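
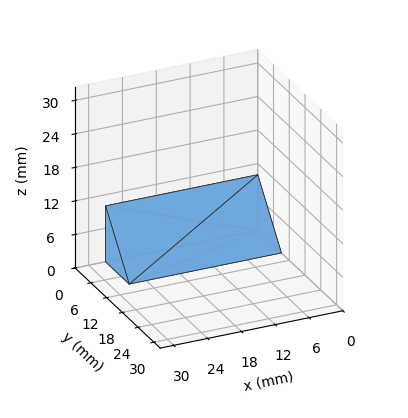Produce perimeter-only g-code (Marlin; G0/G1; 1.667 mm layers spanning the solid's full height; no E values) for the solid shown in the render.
Reading the render: the shape is a wedge (ramp): 27 × 9 mm base, rising to 10 mm along the y=0 edge and sloping linearly to z=0 at y=9 (dimensions read to the nearest mm from the axis ticks). For the g-code, the solid's height is divided into equal slices at the stated Δz and each level perimeter traced with G1 moves after a G0 lift.

; perimeter-only toolpath
G21 ; units = mm
G90 ; absolute positioning
G28 ; home
; layer 1
G0 Z1.667
G0 X0.000 Y0.000
G1 X27.000 Y0.000
G1 X27.000 Y7.500
G1 X0.000 Y7.500
G1 X0.000 Y0.000
; layer 2
G0 Z3.333
G0 X0.000 Y0.000
G1 X27.000 Y0.000
G1 X27.000 Y6.000
G1 X0.000 Y6.000
G1 X0.000 Y0.000
; layer 3
G0 Z5.000
G0 X0.000 Y0.000
G1 X27.000 Y0.000
G1 X27.000 Y4.500
G1 X0.000 Y4.500
G1 X0.000 Y0.000
; layer 4
G0 Z6.667
G0 X0.000 Y0.000
G1 X27.000 Y0.000
G1 X27.000 Y3.000
G1 X0.000 Y3.000
G1 X0.000 Y0.000
; layer 5
G0 Z8.333
G0 X0.000 Y0.000
G1 X27.000 Y0.000
G1 X27.000 Y1.500
G1 X0.000 Y1.500
G1 X0.000 Y0.000
M2 ; end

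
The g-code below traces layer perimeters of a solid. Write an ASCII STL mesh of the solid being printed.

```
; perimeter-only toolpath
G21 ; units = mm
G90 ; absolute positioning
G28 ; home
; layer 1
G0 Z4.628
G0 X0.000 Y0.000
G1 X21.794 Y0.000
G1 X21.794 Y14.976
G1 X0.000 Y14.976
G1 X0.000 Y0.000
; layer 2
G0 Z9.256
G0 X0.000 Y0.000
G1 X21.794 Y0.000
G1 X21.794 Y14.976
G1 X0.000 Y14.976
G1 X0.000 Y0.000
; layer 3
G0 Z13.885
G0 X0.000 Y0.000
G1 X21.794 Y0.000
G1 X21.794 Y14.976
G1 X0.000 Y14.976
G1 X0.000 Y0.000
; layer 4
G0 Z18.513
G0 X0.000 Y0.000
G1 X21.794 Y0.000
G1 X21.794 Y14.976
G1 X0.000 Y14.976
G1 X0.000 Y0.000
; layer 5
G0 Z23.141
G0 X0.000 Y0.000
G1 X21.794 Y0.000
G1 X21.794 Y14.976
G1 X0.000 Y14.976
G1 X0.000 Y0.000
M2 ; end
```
solid part
  facet normal 0.0000 0.0000 -1.0000
    outer loop
      vertex 21.794 14.976 0.000
      vertex 21.794 0.000 0.000
      vertex 0.000 0.000 0.000
    endloop
  endfacet
  facet normal 0.0000 0.0000 -1.0000
    outer loop
      vertex 0.000 14.976 0.000
      vertex 21.794 14.976 0.000
      vertex 0.000 0.000 0.000
    endloop
  endfacet
  facet normal 0.0000 0.0000 1.0000
    outer loop
      vertex 0.000 0.000 23.141
      vertex 21.794 0.000 23.141
      vertex 21.794 14.976 23.141
    endloop
  endfacet
  facet normal 0.0000 0.0000 1.0000
    outer loop
      vertex 0.000 0.000 23.141
      vertex 21.794 14.976 23.141
      vertex 0.000 14.976 23.141
    endloop
  endfacet
  facet normal 0.0000 -1.0000 0.0000
    outer loop
      vertex 0.000 0.000 0.000
      vertex 21.794 0.000 0.000
      vertex 21.794 0.000 23.141
    endloop
  endfacet
  facet normal 0.0000 -1.0000 0.0000
    outer loop
      vertex 0.000 0.000 0.000
      vertex 21.794 0.000 23.141
      vertex 0.000 0.000 23.141
    endloop
  endfacet
  facet normal 0.0000 1.0000 0.0000
    outer loop
      vertex 21.794 14.976 23.141
      vertex 21.794 14.976 0.000
      vertex 0.000 14.976 0.000
    endloop
  endfacet
  facet normal 0.0000 1.0000 0.0000
    outer loop
      vertex 0.000 14.976 23.141
      vertex 21.794 14.976 23.141
      vertex 0.000 14.976 0.000
    endloop
  endfacet
  facet normal -1.0000 0.0000 0.0000
    outer loop
      vertex 0.000 14.976 23.141
      vertex 0.000 14.976 0.000
      vertex 0.000 0.000 0.000
    endloop
  endfacet
  facet normal -1.0000 0.0000 0.0000
    outer loop
      vertex 0.000 0.000 23.141
      vertex 0.000 14.976 23.141
      vertex 0.000 0.000 0.000
    endloop
  endfacet
  facet normal 1.0000 0.0000 0.0000
    outer loop
      vertex 21.794 0.000 0.000
      vertex 21.794 14.976 0.000
      vertex 21.794 14.976 23.141
    endloop
  endfacet
  facet normal 1.0000 0.0000 0.0000
    outer loop
      vertex 21.794 0.000 0.000
      vertex 21.794 14.976 23.141
      vertex 21.794 0.000 23.141
    endloop
  endfacet
endsolid part

The G0 Z moves step by Δz≈4.628 mm. Every layer's G1 loop is the same polygon, so the solid is a straight extrusion of it from z=0 to z≈23.1. Closing with flat bottom and top caps and triangulating gives 12 facets — a rectangular box, roughly 21.8 × 15 mm footprint and 23.1 mm tall.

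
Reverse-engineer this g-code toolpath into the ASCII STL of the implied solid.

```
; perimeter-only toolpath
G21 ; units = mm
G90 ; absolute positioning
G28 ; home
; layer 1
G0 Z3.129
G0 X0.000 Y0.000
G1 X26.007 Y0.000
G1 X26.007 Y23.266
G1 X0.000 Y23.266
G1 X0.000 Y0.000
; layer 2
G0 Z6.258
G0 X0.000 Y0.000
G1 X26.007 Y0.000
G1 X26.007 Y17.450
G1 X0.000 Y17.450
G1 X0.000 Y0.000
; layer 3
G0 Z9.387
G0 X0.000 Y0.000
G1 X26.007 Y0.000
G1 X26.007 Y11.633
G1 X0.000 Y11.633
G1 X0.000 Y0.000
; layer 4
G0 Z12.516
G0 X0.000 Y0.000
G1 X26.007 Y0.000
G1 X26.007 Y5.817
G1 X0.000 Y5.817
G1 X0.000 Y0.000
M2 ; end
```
solid part
  facet normal 0.0000 0.0000 -1.0000
    outer loop
      vertex 26.007 29.083 0.000
      vertex 26.007 0.000 0.000
      vertex 0.000 0.000 0.000
    endloop
  endfacet
  facet normal 0.0000 0.0000 -1.0000
    outer loop
      vertex 0.000 29.083 0.000
      vertex 26.007 29.083 0.000
      vertex 0.000 0.000 0.000
    endloop
  endfacet
  facet normal 0.0000 -1.0000 0.0000
    outer loop
      vertex 0.000 0.000 0.000
      vertex 26.007 0.000 0.000
      vertex 26.007 0.000 15.645
    endloop
  endfacet
  facet normal 0.0000 -1.0000 0.0000
    outer loop
      vertex 0.000 0.000 0.000
      vertex 26.007 0.000 15.645
      vertex 0.000 0.000 15.645
    endloop
  endfacet
  facet normal 0.0000 0.4737 0.8807
    outer loop
      vertex 0.000 0.000 15.645
      vertex 26.007 0.000 15.645
      vertex 26.007 29.083 0.000
    endloop
  endfacet
  facet normal 0.0000 0.4737 0.8807
    outer loop
      vertex 0.000 0.000 15.645
      vertex 26.007 29.083 0.000
      vertex 0.000 29.083 0.000
    endloop
  endfacet
  facet normal -1.0000 0.0000 0.0000
    outer loop
      vertex 0.000 0.000 15.645
      vertex 0.000 29.083 0.000
      vertex 0.000 0.000 0.000
    endloop
  endfacet
  facet normal 1.0000 0.0000 0.0000
    outer loop
      vertex 26.007 0.000 0.000
      vertex 26.007 29.083 0.000
      vertex 26.007 0.000 15.645
    endloop
  endfacet
endsolid part

The G0 Z moves step by Δz≈3.129 mm. The G1 loops shrink linearly with z, so the solid tapers from its base footprint up to z≈15.6. Closing with a flat bottom cap and the tapered top and triangulating gives 8 facets — a wedge (ramp): 26 × 29.1 mm base, rising to 15.6 mm along the y=0 edge and sloping linearly to z=0 at y=29.1.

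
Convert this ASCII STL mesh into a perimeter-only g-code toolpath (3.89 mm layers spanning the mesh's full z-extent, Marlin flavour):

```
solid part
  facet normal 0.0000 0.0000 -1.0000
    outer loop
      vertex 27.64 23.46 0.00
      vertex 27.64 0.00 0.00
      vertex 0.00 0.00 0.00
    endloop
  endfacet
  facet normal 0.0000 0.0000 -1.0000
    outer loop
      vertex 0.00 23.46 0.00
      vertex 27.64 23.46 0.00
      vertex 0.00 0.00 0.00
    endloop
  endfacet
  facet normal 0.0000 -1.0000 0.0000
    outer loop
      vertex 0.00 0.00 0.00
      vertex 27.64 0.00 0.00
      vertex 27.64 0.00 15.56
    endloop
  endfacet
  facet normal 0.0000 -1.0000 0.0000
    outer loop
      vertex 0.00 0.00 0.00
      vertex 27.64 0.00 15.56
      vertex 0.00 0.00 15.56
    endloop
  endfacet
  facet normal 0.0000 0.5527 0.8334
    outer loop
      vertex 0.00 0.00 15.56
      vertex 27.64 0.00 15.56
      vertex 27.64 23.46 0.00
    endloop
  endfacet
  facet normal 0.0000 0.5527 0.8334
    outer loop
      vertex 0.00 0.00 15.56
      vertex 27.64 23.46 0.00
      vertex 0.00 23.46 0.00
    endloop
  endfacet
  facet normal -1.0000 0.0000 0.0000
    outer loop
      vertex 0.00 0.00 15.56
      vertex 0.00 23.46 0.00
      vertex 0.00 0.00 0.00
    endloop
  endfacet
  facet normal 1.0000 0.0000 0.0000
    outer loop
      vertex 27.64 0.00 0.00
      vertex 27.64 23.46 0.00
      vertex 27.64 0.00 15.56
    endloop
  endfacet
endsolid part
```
; perimeter-only toolpath
G21 ; units = mm
G90 ; absolute positioning
G28 ; home
; layer 1
G0 Z3.89
G0 X0.00 Y0.00
G1 X27.64 Y0.00
G1 X27.64 Y17.59
G1 X0.00 Y17.59
G1 X0.00 Y0.00
; layer 2
G0 Z7.78
G0 X0.00 Y0.00
G1 X27.64 Y0.00
G1 X27.64 Y11.73
G1 X0.00 Y11.73
G1 X0.00 Y0.00
; layer 3
G0 Z11.67
G0 X0.00 Y0.00
G1 X27.64 Y0.00
G1 X27.64 Y5.87
G1 X0.00 Y5.87
G1 X0.00 Y0.00
M2 ; end

The solid is a wedge (ramp): 27.6 × 23.5 mm base, rising to 15.6 mm along the y=0 edge and sloping linearly to z=0 at y=23.5. Slicing at Δz = 3.89 mm — 4 equal slices spanning the solid's height, so layer i sits at z = i·h/4 — gives 3 non-empty perimeters. Each is a 4-segment closed polygon; G0 lifts to the layer z and rapids to the start vertex, then G1 traces the edges. The cross-section shrinks linearly with z (the slice at the apex is degenerate and omitted).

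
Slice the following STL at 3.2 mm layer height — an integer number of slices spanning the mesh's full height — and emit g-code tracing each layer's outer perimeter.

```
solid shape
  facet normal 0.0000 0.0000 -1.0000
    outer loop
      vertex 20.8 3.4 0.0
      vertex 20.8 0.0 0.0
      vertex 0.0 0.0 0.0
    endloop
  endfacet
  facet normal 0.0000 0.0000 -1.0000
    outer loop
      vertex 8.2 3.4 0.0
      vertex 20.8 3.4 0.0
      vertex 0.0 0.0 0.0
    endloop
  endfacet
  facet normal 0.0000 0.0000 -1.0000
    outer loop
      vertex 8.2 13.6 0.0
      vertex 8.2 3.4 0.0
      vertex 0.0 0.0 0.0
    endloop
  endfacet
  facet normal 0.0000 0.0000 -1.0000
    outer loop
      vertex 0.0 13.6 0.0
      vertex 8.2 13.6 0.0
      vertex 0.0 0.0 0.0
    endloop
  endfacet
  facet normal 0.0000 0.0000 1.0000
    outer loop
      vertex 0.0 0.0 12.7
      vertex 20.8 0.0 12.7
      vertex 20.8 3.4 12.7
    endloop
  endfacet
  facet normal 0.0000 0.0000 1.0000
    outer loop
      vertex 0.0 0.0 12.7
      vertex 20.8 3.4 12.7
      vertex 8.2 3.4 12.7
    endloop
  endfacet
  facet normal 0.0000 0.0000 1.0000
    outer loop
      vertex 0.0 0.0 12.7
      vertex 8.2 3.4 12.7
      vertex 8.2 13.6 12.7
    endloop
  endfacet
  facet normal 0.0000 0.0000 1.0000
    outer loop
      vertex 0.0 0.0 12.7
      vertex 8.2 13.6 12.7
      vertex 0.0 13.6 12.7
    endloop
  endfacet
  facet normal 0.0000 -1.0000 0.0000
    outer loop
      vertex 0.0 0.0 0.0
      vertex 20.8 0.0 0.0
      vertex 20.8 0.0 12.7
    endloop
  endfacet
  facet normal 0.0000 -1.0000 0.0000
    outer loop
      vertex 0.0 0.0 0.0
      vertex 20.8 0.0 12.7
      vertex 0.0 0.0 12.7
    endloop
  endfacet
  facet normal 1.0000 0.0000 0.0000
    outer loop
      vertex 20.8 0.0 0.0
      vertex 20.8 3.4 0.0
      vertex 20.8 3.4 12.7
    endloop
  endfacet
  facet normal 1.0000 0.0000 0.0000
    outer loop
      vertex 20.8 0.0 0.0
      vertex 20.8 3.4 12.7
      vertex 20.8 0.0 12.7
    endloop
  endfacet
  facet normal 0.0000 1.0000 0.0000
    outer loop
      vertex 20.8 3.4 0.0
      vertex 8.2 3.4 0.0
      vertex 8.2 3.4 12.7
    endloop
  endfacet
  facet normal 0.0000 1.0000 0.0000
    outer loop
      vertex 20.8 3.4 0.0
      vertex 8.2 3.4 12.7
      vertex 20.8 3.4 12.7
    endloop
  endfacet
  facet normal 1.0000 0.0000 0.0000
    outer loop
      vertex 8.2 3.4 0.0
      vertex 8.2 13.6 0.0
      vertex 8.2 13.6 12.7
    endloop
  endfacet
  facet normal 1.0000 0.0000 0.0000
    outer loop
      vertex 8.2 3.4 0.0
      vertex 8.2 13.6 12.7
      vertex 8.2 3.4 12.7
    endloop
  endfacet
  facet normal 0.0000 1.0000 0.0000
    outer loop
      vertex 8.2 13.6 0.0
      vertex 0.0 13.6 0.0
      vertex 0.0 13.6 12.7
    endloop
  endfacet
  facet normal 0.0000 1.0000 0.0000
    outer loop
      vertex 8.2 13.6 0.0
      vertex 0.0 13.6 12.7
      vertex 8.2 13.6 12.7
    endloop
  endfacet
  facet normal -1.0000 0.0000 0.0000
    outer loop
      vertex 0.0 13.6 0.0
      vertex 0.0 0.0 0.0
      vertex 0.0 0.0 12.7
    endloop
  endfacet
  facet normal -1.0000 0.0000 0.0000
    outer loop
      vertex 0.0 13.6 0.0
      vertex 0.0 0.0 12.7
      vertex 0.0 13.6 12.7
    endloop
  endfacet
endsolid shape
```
; perimeter-only toolpath
G21 ; units = mm
G90 ; absolute positioning
G28 ; home
; layer 1
G0 Z3.2
G0 X0.0 Y0.0
G1 X20.8 Y0.0
G1 X20.8 Y3.4
G1 X8.2 Y3.4
G1 X8.2 Y13.6
G1 X0.0 Y13.6
G1 X0.0 Y0.0
; layer 2
G0 Z6.3
G0 X0.0 Y0.0
G1 X20.8 Y0.0
G1 X20.8 Y3.4
G1 X8.2 Y3.4
G1 X8.2 Y13.6
G1 X0.0 Y13.6
G1 X0.0 Y0.0
; layer 3
G0 Z9.5
G0 X0.0 Y0.0
G1 X20.8 Y0.0
G1 X20.8 Y3.4
G1 X8.2 Y3.4
G1 X8.2 Y13.6
G1 X0.0 Y13.6
G1 X0.0 Y0.0
; layer 4
G0 Z12.7
G0 X0.0 Y0.0
G1 X20.8 Y0.0
G1 X20.8 Y3.4
G1 X8.2 Y3.4
G1 X8.2 Y13.6
G1 X0.0 Y13.6
G1 X0.0 Y0.0
M2 ; end

The solid is an L-shaped prism: outer 20.8 × 13.6 mm, arm thicknesses ≈ 3.4 mm (horizontal) and 8.2 mm (vertical), extruded 12.7 mm in z. Slicing at Δz = 3.2 mm — 4 equal slices spanning the solid's height, so layer i sits at z = i·h/4 — gives 4 non-empty perimeters. Each is a 6-segment closed polygon; G0 lifts to the layer z and rapids to the start vertex, then G1 traces the edges.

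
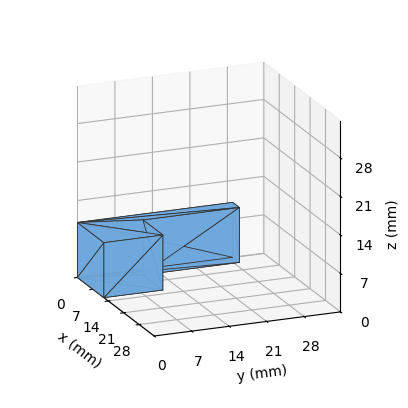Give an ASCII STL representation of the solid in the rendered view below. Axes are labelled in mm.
Reading the render: the shape is an L-shaped prism: outer 12 × 29 mm, arm thicknesses ≈ 11 mm (horizontal) and 3 mm (vertical), extruded 10 mm in z (dimensions read to the nearest mm from the axis ticks). For the STL, each face is triangulated and given an outward normal.

solid part
  facet normal 0.0000 0.0000 -1.0000
    outer loop
      vertex 12.0 11.0 0.0
      vertex 12.0 0.0 0.0
      vertex 0.0 0.0 0.0
    endloop
  endfacet
  facet normal 0.0000 0.0000 -1.0000
    outer loop
      vertex 3.0 11.0 0.0
      vertex 12.0 11.0 0.0
      vertex 0.0 0.0 0.0
    endloop
  endfacet
  facet normal 0.0000 0.0000 -1.0000
    outer loop
      vertex 3.0 29.0 0.0
      vertex 3.0 11.0 0.0
      vertex 0.0 0.0 0.0
    endloop
  endfacet
  facet normal 0.0000 0.0000 -1.0000
    outer loop
      vertex 0.0 29.0 0.0
      vertex 3.0 29.0 0.0
      vertex 0.0 0.0 0.0
    endloop
  endfacet
  facet normal 0.0000 0.0000 1.0000
    outer loop
      vertex 0.0 0.0 10.0
      vertex 12.0 0.0 10.0
      vertex 12.0 11.0 10.0
    endloop
  endfacet
  facet normal 0.0000 0.0000 1.0000
    outer loop
      vertex 0.0 0.0 10.0
      vertex 12.0 11.0 10.0
      vertex 3.0 11.0 10.0
    endloop
  endfacet
  facet normal 0.0000 0.0000 1.0000
    outer loop
      vertex 0.0 0.0 10.0
      vertex 3.0 11.0 10.0
      vertex 3.0 29.0 10.0
    endloop
  endfacet
  facet normal 0.0000 0.0000 1.0000
    outer loop
      vertex 0.0 0.0 10.0
      vertex 3.0 29.0 10.0
      vertex 0.0 29.0 10.0
    endloop
  endfacet
  facet normal 0.0000 -1.0000 0.0000
    outer loop
      vertex 0.0 0.0 0.0
      vertex 12.0 0.0 0.0
      vertex 12.0 0.0 10.0
    endloop
  endfacet
  facet normal 0.0000 -1.0000 0.0000
    outer loop
      vertex 0.0 0.0 0.0
      vertex 12.0 0.0 10.0
      vertex 0.0 0.0 10.0
    endloop
  endfacet
  facet normal 1.0000 0.0000 0.0000
    outer loop
      vertex 12.0 0.0 0.0
      vertex 12.0 11.0 0.0
      vertex 12.0 11.0 10.0
    endloop
  endfacet
  facet normal 1.0000 0.0000 0.0000
    outer loop
      vertex 12.0 0.0 0.0
      vertex 12.0 11.0 10.0
      vertex 12.0 0.0 10.0
    endloop
  endfacet
  facet normal 0.0000 1.0000 0.0000
    outer loop
      vertex 12.0 11.0 0.0
      vertex 3.0 11.0 0.0
      vertex 3.0 11.0 10.0
    endloop
  endfacet
  facet normal 0.0000 1.0000 0.0000
    outer loop
      vertex 12.0 11.0 0.0
      vertex 3.0 11.0 10.0
      vertex 12.0 11.0 10.0
    endloop
  endfacet
  facet normal 1.0000 0.0000 0.0000
    outer loop
      vertex 3.0 11.0 0.0
      vertex 3.0 29.0 0.0
      vertex 3.0 29.0 10.0
    endloop
  endfacet
  facet normal 1.0000 0.0000 0.0000
    outer loop
      vertex 3.0 11.0 0.0
      vertex 3.0 29.0 10.0
      vertex 3.0 11.0 10.0
    endloop
  endfacet
  facet normal 0.0000 1.0000 0.0000
    outer loop
      vertex 3.0 29.0 0.0
      vertex 0.0 29.0 0.0
      vertex 0.0 29.0 10.0
    endloop
  endfacet
  facet normal 0.0000 1.0000 0.0000
    outer loop
      vertex 3.0 29.0 0.0
      vertex 0.0 29.0 10.0
      vertex 3.0 29.0 10.0
    endloop
  endfacet
  facet normal -1.0000 0.0000 0.0000
    outer loop
      vertex 0.0 29.0 0.0
      vertex 0.0 0.0 0.0
      vertex 0.0 0.0 10.0
    endloop
  endfacet
  facet normal -1.0000 0.0000 0.0000
    outer loop
      vertex 0.0 29.0 0.0
      vertex 0.0 0.0 10.0
      vertex 0.0 29.0 10.0
    endloop
  endfacet
endsolid part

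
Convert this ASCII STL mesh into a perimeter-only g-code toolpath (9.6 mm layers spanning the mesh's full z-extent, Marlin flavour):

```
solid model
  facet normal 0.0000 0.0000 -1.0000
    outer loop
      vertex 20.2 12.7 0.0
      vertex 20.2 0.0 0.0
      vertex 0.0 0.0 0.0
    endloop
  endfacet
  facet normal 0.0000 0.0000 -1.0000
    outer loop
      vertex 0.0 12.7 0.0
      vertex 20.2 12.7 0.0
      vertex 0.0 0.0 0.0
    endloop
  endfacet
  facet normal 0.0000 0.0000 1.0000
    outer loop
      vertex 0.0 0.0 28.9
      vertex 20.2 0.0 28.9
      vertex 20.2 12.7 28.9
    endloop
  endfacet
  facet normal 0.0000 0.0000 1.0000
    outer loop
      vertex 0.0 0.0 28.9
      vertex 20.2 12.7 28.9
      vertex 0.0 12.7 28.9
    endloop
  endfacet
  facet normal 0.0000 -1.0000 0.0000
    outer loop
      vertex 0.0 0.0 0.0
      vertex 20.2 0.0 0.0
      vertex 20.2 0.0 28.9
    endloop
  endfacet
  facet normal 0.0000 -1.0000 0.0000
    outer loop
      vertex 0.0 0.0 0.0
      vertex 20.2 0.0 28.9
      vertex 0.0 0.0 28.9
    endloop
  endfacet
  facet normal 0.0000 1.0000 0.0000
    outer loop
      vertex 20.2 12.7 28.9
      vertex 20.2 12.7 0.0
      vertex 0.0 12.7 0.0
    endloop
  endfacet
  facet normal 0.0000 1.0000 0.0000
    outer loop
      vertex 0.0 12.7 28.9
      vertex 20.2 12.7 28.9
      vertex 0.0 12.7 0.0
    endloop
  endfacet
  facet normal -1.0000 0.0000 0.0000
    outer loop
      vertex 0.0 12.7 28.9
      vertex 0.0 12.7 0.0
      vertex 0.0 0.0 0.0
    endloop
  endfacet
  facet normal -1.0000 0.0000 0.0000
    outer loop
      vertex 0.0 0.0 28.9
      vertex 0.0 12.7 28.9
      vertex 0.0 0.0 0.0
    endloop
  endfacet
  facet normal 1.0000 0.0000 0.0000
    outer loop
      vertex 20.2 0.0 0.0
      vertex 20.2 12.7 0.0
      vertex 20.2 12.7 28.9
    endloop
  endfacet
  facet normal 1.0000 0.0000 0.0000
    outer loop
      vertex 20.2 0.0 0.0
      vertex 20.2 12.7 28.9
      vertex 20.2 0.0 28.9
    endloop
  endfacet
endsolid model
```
; perimeter-only toolpath
G21 ; units = mm
G90 ; absolute positioning
G28 ; home
; layer 1
G0 Z9.6
G0 X0.0 Y0.0
G1 X20.2 Y0.0
G1 X20.2 Y12.7
G1 X0.0 Y12.7
G1 X0.0 Y0.0
; layer 2
G0 Z19.3
G0 X0.0 Y0.0
G1 X20.2 Y0.0
G1 X20.2 Y12.7
G1 X0.0 Y12.7
G1 X0.0 Y0.0
; layer 3
G0 Z28.9
G0 X0.0 Y0.0
G1 X20.2 Y0.0
G1 X20.2 Y12.7
G1 X0.0 Y12.7
G1 X0.0 Y0.0
M2 ; end

The solid is a rectangular box, roughly 20.2 × 12.7 mm footprint and 28.9 mm tall. Slicing at Δz = 9.6 mm — 3 equal slices spanning the solid's height, so layer i sits at z = i·h/3 — gives 3 non-empty perimeters. Each is a 4-segment closed polygon; G0 lifts to the layer z and rapids to the start vertex, then G1 traces the edges.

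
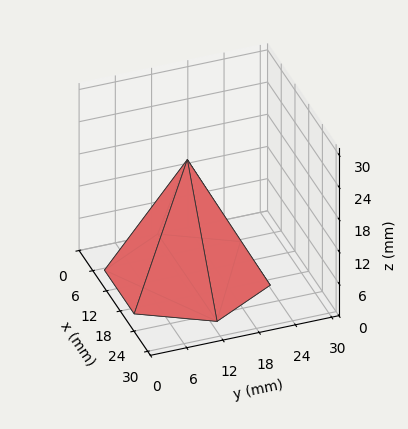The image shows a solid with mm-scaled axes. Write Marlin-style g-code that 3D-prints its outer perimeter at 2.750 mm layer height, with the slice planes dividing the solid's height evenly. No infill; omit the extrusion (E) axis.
Reading the render: the shape is a regular 6-sided pyramid, base circumscribed radius ≈ 13 mm, apex at z ≈ 22 mm (dimensions read to the nearest mm from the axis ticks). For the g-code, the solid's height is divided into equal slices at the stated Δz and each level perimeter traced with G1 moves after a G0 lift.

; perimeter-only toolpath
G21 ; units = mm
G90 ; absolute positioning
G28 ; home
; layer 1
G0 Z2.750
G0 X24.375 Y13.000
G1 X18.688 Y22.851
G1 X7.312 Y22.851
G1 X1.625 Y13.000
G1 X7.312 Y3.149
G1 X18.688 Y3.149
G1 X24.375 Y13.000
; layer 2
G0 Z5.500
G0 X22.750 Y13.000
G1 X17.875 Y21.444
G1 X8.125 Y21.444
G1 X3.250 Y13.000
G1 X8.125 Y4.556
G1 X17.875 Y4.556
G1 X22.750 Y13.000
; layer 3
G0 Z8.250
G0 X21.125 Y13.000
G1 X17.062 Y20.036
G1 X8.938 Y20.036
G1 X4.875 Y13.000
G1 X8.938 Y5.964
G1 X17.062 Y5.964
G1 X21.125 Y13.000
; layer 4
G0 Z11.000
G0 X19.500 Y13.000
G1 X16.250 Y18.629
G1 X9.750 Y18.629
G1 X6.500 Y13.000
G1 X9.750 Y7.371
G1 X16.250 Y7.371
G1 X19.500 Y13.000
; layer 5
G0 Z13.750
G0 X17.875 Y13.000
G1 X15.438 Y17.222
G1 X10.562 Y17.222
G1 X8.125 Y13.000
G1 X10.562 Y8.778
G1 X15.438 Y8.778
G1 X17.875 Y13.000
; layer 6
G0 Z16.500
G0 X16.250 Y13.000
G1 X14.625 Y15.814
G1 X11.375 Y15.814
G1 X9.750 Y13.000
G1 X11.375 Y10.185
G1 X14.625 Y10.185
G1 X16.250 Y13.000
; layer 7
G0 Z19.250
G0 X14.625 Y13.000
G1 X13.812 Y14.407
G1 X12.188 Y14.407
G1 X11.375 Y13.000
G1 X12.188 Y11.593
G1 X13.812 Y11.593
G1 X14.625 Y13.000
M2 ; end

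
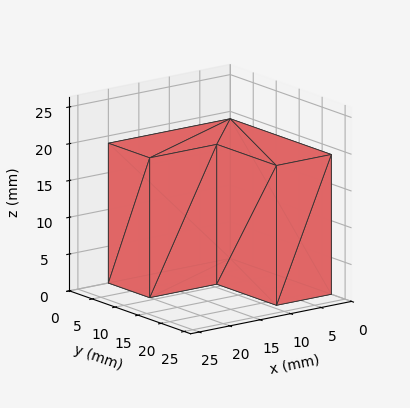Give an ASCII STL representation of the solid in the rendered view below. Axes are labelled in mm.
Reading the render: the shape is an L-shaped prism: outer 20 × 22 mm, arm thicknesses ≈ 9 mm (horizontal) and 9 mm (vertical), extruded 19 mm in z (dimensions read to the nearest mm from the axis ticks). For the STL, each face is triangulated and given an outward normal.

solid part
  facet normal 0.0000 0.0000 -1.0000
    outer loop
      vertex 20.00 9.00 0.00
      vertex 20.00 0.00 0.00
      vertex 0.00 0.00 0.00
    endloop
  endfacet
  facet normal 0.0000 0.0000 -1.0000
    outer loop
      vertex 9.00 9.00 0.00
      vertex 20.00 9.00 0.00
      vertex 0.00 0.00 0.00
    endloop
  endfacet
  facet normal 0.0000 0.0000 -1.0000
    outer loop
      vertex 9.00 22.00 0.00
      vertex 9.00 9.00 0.00
      vertex 0.00 0.00 0.00
    endloop
  endfacet
  facet normal 0.0000 0.0000 -1.0000
    outer loop
      vertex 0.00 22.00 0.00
      vertex 9.00 22.00 0.00
      vertex 0.00 0.00 0.00
    endloop
  endfacet
  facet normal 0.0000 0.0000 1.0000
    outer loop
      vertex 0.00 0.00 19.00
      vertex 20.00 0.00 19.00
      vertex 20.00 9.00 19.00
    endloop
  endfacet
  facet normal 0.0000 0.0000 1.0000
    outer loop
      vertex 0.00 0.00 19.00
      vertex 20.00 9.00 19.00
      vertex 9.00 9.00 19.00
    endloop
  endfacet
  facet normal 0.0000 0.0000 1.0000
    outer loop
      vertex 0.00 0.00 19.00
      vertex 9.00 9.00 19.00
      vertex 9.00 22.00 19.00
    endloop
  endfacet
  facet normal 0.0000 0.0000 1.0000
    outer loop
      vertex 0.00 0.00 19.00
      vertex 9.00 22.00 19.00
      vertex 0.00 22.00 19.00
    endloop
  endfacet
  facet normal 0.0000 -1.0000 0.0000
    outer loop
      vertex 0.00 0.00 0.00
      vertex 20.00 0.00 0.00
      vertex 20.00 0.00 19.00
    endloop
  endfacet
  facet normal 0.0000 -1.0000 0.0000
    outer loop
      vertex 0.00 0.00 0.00
      vertex 20.00 0.00 19.00
      vertex 0.00 0.00 19.00
    endloop
  endfacet
  facet normal 1.0000 0.0000 0.0000
    outer loop
      vertex 20.00 0.00 0.00
      vertex 20.00 9.00 0.00
      vertex 20.00 9.00 19.00
    endloop
  endfacet
  facet normal 1.0000 0.0000 0.0000
    outer loop
      vertex 20.00 0.00 0.00
      vertex 20.00 9.00 19.00
      vertex 20.00 0.00 19.00
    endloop
  endfacet
  facet normal 0.0000 1.0000 0.0000
    outer loop
      vertex 20.00 9.00 0.00
      vertex 9.00 9.00 0.00
      vertex 9.00 9.00 19.00
    endloop
  endfacet
  facet normal 0.0000 1.0000 0.0000
    outer loop
      vertex 20.00 9.00 0.00
      vertex 9.00 9.00 19.00
      vertex 20.00 9.00 19.00
    endloop
  endfacet
  facet normal 1.0000 0.0000 0.0000
    outer loop
      vertex 9.00 9.00 0.00
      vertex 9.00 22.00 0.00
      vertex 9.00 22.00 19.00
    endloop
  endfacet
  facet normal 1.0000 0.0000 0.0000
    outer loop
      vertex 9.00 9.00 0.00
      vertex 9.00 22.00 19.00
      vertex 9.00 9.00 19.00
    endloop
  endfacet
  facet normal 0.0000 1.0000 0.0000
    outer loop
      vertex 9.00 22.00 0.00
      vertex 0.00 22.00 0.00
      vertex 0.00 22.00 19.00
    endloop
  endfacet
  facet normal 0.0000 1.0000 0.0000
    outer loop
      vertex 9.00 22.00 0.00
      vertex 0.00 22.00 19.00
      vertex 9.00 22.00 19.00
    endloop
  endfacet
  facet normal -1.0000 0.0000 0.0000
    outer loop
      vertex 0.00 22.00 0.00
      vertex 0.00 0.00 0.00
      vertex 0.00 0.00 19.00
    endloop
  endfacet
  facet normal -1.0000 0.0000 0.0000
    outer loop
      vertex 0.00 22.00 0.00
      vertex 0.00 0.00 19.00
      vertex 0.00 22.00 19.00
    endloop
  endfacet
endsolid part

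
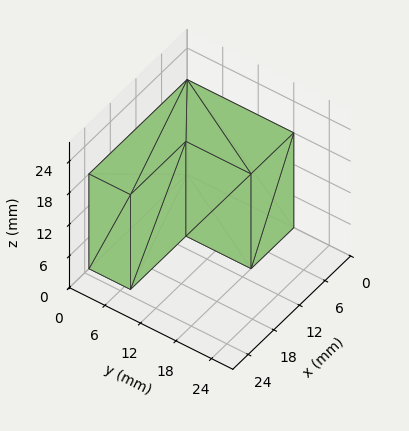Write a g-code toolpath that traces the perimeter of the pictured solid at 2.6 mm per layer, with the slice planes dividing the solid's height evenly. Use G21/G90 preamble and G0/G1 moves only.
Reading the render: the shape is an L-shaped prism: outer 23 × 18 mm, arm thicknesses ≈ 7 mm (horizontal) and 10 mm (vertical), extruded 18 mm in z (dimensions read to the nearest mm from the axis ticks). For the g-code, the solid's height is divided into equal slices at the stated Δz and each level perimeter traced with G1 moves after a G0 lift.

; perimeter-only toolpath
G21 ; units = mm
G90 ; absolute positioning
G28 ; home
; layer 1
G0 Z2.6
G0 X0.0 Y0.0
G1 X23.0 Y0.0
G1 X23.0 Y7.0
G1 X10.0 Y7.0
G1 X10.0 Y18.0
G1 X0.0 Y18.0
G1 X0.0 Y0.0
; layer 2
G0 Z5.1
G0 X0.0 Y0.0
G1 X23.0 Y0.0
G1 X23.0 Y7.0
G1 X10.0 Y7.0
G1 X10.0 Y18.0
G1 X0.0 Y18.0
G1 X0.0 Y0.0
; layer 3
G0 Z7.7
G0 X0.0 Y0.0
G1 X23.0 Y0.0
G1 X23.0 Y7.0
G1 X10.0 Y7.0
G1 X10.0 Y18.0
G1 X0.0 Y18.0
G1 X0.0 Y0.0
; layer 4
G0 Z10.3
G0 X0.0 Y0.0
G1 X23.0 Y0.0
G1 X23.0 Y7.0
G1 X10.0 Y7.0
G1 X10.0 Y18.0
G1 X0.0 Y18.0
G1 X0.0 Y0.0
; layer 5
G0 Z12.9
G0 X0.0 Y0.0
G1 X23.0 Y0.0
G1 X23.0 Y7.0
G1 X10.0 Y7.0
G1 X10.0 Y18.0
G1 X0.0 Y18.0
G1 X0.0 Y0.0
; layer 6
G0 Z15.4
G0 X0.0 Y0.0
G1 X23.0 Y0.0
G1 X23.0 Y7.0
G1 X10.0 Y7.0
G1 X10.0 Y18.0
G1 X0.0 Y18.0
G1 X0.0 Y0.0
; layer 7
G0 Z18.0
G0 X0.0 Y0.0
G1 X23.0 Y0.0
G1 X23.0 Y7.0
G1 X10.0 Y7.0
G1 X10.0 Y18.0
G1 X0.0 Y18.0
G1 X0.0 Y0.0
M2 ; end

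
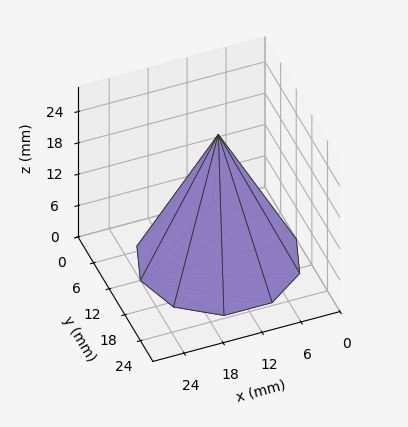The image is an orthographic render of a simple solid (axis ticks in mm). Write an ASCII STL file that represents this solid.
Reading the render: the shape is a regular 10-sided pyramid, base circumscribed radius ≈ 12 mm, apex at z ≈ 24 mm (dimensions read to the nearest mm from the axis ticks). For the STL, each face is triangulated and given an outward normal.

solid part
  facet normal 0.0000 0.0000 -1.0000
    outer loop
      vertex 15.71 23.41 0.00
      vertex 21.71 19.05 0.00
      vertex 24.00 12.00 0.00
    endloop
  endfacet
  facet normal 0.0000 0.0000 -1.0000
    outer loop
      vertex 8.29 23.41 0.00
      vertex 15.71 23.41 0.00
      vertex 24.00 12.00 0.00
    endloop
  endfacet
  facet normal 0.0000 0.0000 -1.0000
    outer loop
      vertex 2.29 19.05 0.00
      vertex 8.29 23.41 0.00
      vertex 24.00 12.00 0.00
    endloop
  endfacet
  facet normal 0.0000 0.0000 -1.0000
    outer loop
      vertex 0.00 12.00 0.00
      vertex 2.29 19.05 0.00
      vertex 24.00 12.00 0.00
    endloop
  endfacet
  facet normal 0.0000 0.0000 -1.0000
    outer loop
      vertex 2.29 4.95 0.00
      vertex 0.00 12.00 0.00
      vertex 24.00 12.00 0.00
    endloop
  endfacet
  facet normal 0.0000 0.0000 -1.0000
    outer loop
      vertex 8.29 0.59 0.00
      vertex 2.29 4.95 0.00
      vertex 24.00 12.00 0.00
    endloop
  endfacet
  facet normal 0.0000 0.0000 -1.0000
    outer loop
      vertex 15.71 0.59 0.00
      vertex 8.29 0.59 0.00
      vertex 24.00 12.00 0.00
    endloop
  endfacet
  facet normal 0.0000 0.0000 -1.0000
    outer loop
      vertex 21.71 4.95 0.00
      vertex 15.71 0.59 0.00
      vertex 24.00 12.00 0.00
    endloop
  endfacet
  facet normal 0.8589 0.2790 0.4295
    outer loop
      vertex 24.00 12.00 0.00
      vertex 21.71 19.05 0.00
      vertex 12.00 12.00 24.00
    endloop
  endfacet
  facet normal 0.5309 0.7306 0.4294
    outer loop
      vertex 21.71 19.05 0.00
      vertex 15.71 23.41 0.00
      vertex 12.00 12.00 24.00
    endloop
  endfacet
  facet normal 0.0000 0.9031 0.4294
    outer loop
      vertex 15.71 23.41 0.00
      vertex 8.29 23.41 0.00
      vertex 12.00 12.00 24.00
    endloop
  endfacet
  facet normal -0.5309 0.7306 0.4294
    outer loop
      vertex 8.29 23.41 0.00
      vertex 2.29 19.05 0.00
      vertex 12.00 12.00 24.00
    endloop
  endfacet
  facet normal -0.8589 0.2790 0.4295
    outer loop
      vertex 2.29 19.05 0.00
      vertex 0.00 12.00 0.00
      vertex 12.00 12.00 24.00
    endloop
  endfacet
  facet normal -0.8589 -0.2790 0.4295
    outer loop
      vertex 0.00 12.00 0.00
      vertex 2.29 4.95 0.00
      vertex 12.00 12.00 24.00
    endloop
  endfacet
  facet normal -0.5309 -0.7306 0.4294
    outer loop
      vertex 2.29 4.95 0.00
      vertex 8.29 0.59 0.00
      vertex 12.00 12.00 24.00
    endloop
  endfacet
  facet normal 0.0000 -0.9031 0.4294
    outer loop
      vertex 8.29 0.59 0.00
      vertex 15.71 0.59 0.00
      vertex 12.00 12.00 24.00
    endloop
  endfacet
  facet normal 0.5309 -0.7306 0.4294
    outer loop
      vertex 15.71 0.59 0.00
      vertex 21.71 4.95 0.00
      vertex 12.00 12.00 24.00
    endloop
  endfacet
  facet normal 0.8589 -0.2790 0.4295
    outer loop
      vertex 21.71 4.95 0.00
      vertex 24.00 12.00 0.00
      vertex 12.00 12.00 24.00
    endloop
  endfacet
endsolid part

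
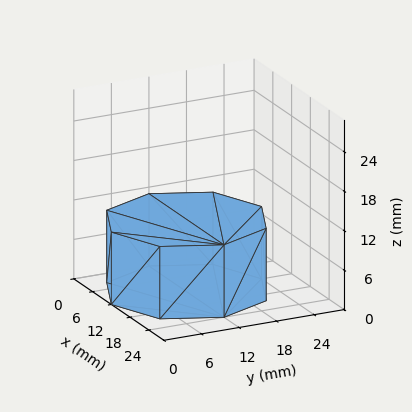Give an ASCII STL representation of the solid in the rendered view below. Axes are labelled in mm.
Reading the render: the shape is a regular 8-sided prism (a cylinder approximated with 8 flat sides), circumscribed radius ≈ 12 mm, height ≈ 11 mm (dimensions read to the nearest mm from the axis ticks). For the STL, each face is triangulated and given an outward normal.

solid part
  facet normal 0.0000 0.0000 -1.0000
    outer loop
      vertex 12.00 24.00 0.00
      vertex 20.49 20.49 0.00
      vertex 24.00 12.00 0.00
    endloop
  endfacet
  facet normal 0.0000 0.0000 -1.0000
    outer loop
      vertex 3.51 20.49 0.00
      vertex 12.00 24.00 0.00
      vertex 24.00 12.00 0.00
    endloop
  endfacet
  facet normal 0.0000 0.0000 -1.0000
    outer loop
      vertex 0.00 12.00 0.00
      vertex 3.51 20.49 0.00
      vertex 24.00 12.00 0.00
    endloop
  endfacet
  facet normal 0.0000 0.0000 -1.0000
    outer loop
      vertex 3.51 3.51 0.00
      vertex 0.00 12.00 0.00
      vertex 24.00 12.00 0.00
    endloop
  endfacet
  facet normal 0.0000 0.0000 -1.0000
    outer loop
      vertex 12.00 0.00 0.00
      vertex 3.51 3.51 0.00
      vertex 24.00 12.00 0.00
    endloop
  endfacet
  facet normal 0.0000 0.0000 -1.0000
    outer loop
      vertex 20.49 3.51 0.00
      vertex 12.00 0.00 0.00
      vertex 24.00 12.00 0.00
    endloop
  endfacet
  facet normal 0.0000 0.0000 1.0000
    outer loop
      vertex 24.00 12.00 11.00
      vertex 20.49 20.49 11.00
      vertex 12.00 24.00 11.00
    endloop
  endfacet
  facet normal 0.0000 0.0000 1.0000
    outer loop
      vertex 24.00 12.00 11.00
      vertex 12.00 24.00 11.00
      vertex 3.51 20.49 11.00
    endloop
  endfacet
  facet normal 0.0000 0.0000 1.0000
    outer loop
      vertex 24.00 12.00 11.00
      vertex 3.51 20.49 11.00
      vertex 0.00 12.00 11.00
    endloop
  endfacet
  facet normal 0.0000 0.0000 1.0000
    outer loop
      vertex 24.00 12.00 11.00
      vertex 0.00 12.00 11.00
      vertex 3.51 3.51 11.00
    endloop
  endfacet
  facet normal 0.0000 0.0000 1.0000
    outer loop
      vertex 24.00 12.00 11.00
      vertex 3.51 3.51 11.00
      vertex 12.00 0.00 11.00
    endloop
  endfacet
  facet normal 0.0000 0.0000 1.0000
    outer loop
      vertex 24.00 12.00 11.00
      vertex 12.00 0.00 11.00
      vertex 20.49 3.51 11.00
    endloop
  endfacet
  facet normal 0.9241 0.3821 0.0000
    outer loop
      vertex 24.00 12.00 0.00
      vertex 20.49 20.49 0.00
      vertex 20.49 20.49 11.00
    endloop
  endfacet
  facet normal 0.9241 0.3821 0.0000
    outer loop
      vertex 24.00 12.00 0.00
      vertex 20.49 20.49 11.00
      vertex 24.00 12.00 11.00
    endloop
  endfacet
  facet normal 0.3821 0.9241 0.0000
    outer loop
      vertex 20.49 20.49 0.00
      vertex 12.00 24.00 0.00
      vertex 12.00 24.00 11.00
    endloop
  endfacet
  facet normal 0.3821 0.9241 0.0000
    outer loop
      vertex 20.49 20.49 0.00
      vertex 12.00 24.00 11.00
      vertex 20.49 20.49 11.00
    endloop
  endfacet
  facet normal -0.3821 0.9241 0.0000
    outer loop
      vertex 12.00 24.00 0.00
      vertex 3.51 20.49 0.00
      vertex 3.51 20.49 11.00
    endloop
  endfacet
  facet normal -0.3821 0.9241 0.0000
    outer loop
      vertex 12.00 24.00 0.00
      vertex 3.51 20.49 11.00
      vertex 12.00 24.00 11.00
    endloop
  endfacet
  facet normal -0.9241 0.3821 0.0000
    outer loop
      vertex 3.51 20.49 0.00
      vertex 0.00 12.00 0.00
      vertex 0.00 12.00 11.00
    endloop
  endfacet
  facet normal -0.9241 0.3821 0.0000
    outer loop
      vertex 3.51 20.49 0.00
      vertex 0.00 12.00 11.00
      vertex 3.51 20.49 11.00
    endloop
  endfacet
  facet normal -0.9241 -0.3821 0.0000
    outer loop
      vertex 0.00 12.00 0.00
      vertex 3.51 3.51 0.00
      vertex 3.51 3.51 11.00
    endloop
  endfacet
  facet normal -0.9241 -0.3821 0.0000
    outer loop
      vertex 0.00 12.00 0.00
      vertex 3.51 3.51 11.00
      vertex 0.00 12.00 11.00
    endloop
  endfacet
  facet normal -0.3821 -0.9241 0.0000
    outer loop
      vertex 3.51 3.51 0.00
      vertex 12.00 0.00 0.00
      vertex 12.00 0.00 11.00
    endloop
  endfacet
  facet normal -0.3821 -0.9241 0.0000
    outer loop
      vertex 3.51 3.51 0.00
      vertex 12.00 0.00 11.00
      vertex 3.51 3.51 11.00
    endloop
  endfacet
  facet normal 0.3821 -0.9241 0.0000
    outer loop
      vertex 12.00 0.00 0.00
      vertex 20.49 3.51 0.00
      vertex 20.49 3.51 11.00
    endloop
  endfacet
  facet normal 0.3821 -0.9241 0.0000
    outer loop
      vertex 12.00 0.00 0.00
      vertex 20.49 3.51 11.00
      vertex 12.00 0.00 11.00
    endloop
  endfacet
  facet normal 0.9241 -0.3821 0.0000
    outer loop
      vertex 20.49 3.51 0.00
      vertex 24.00 12.00 0.00
      vertex 24.00 12.00 11.00
    endloop
  endfacet
  facet normal 0.9241 -0.3821 0.0000
    outer loop
      vertex 20.49 3.51 0.00
      vertex 24.00 12.00 11.00
      vertex 20.49 3.51 11.00
    endloop
  endfacet
endsolid part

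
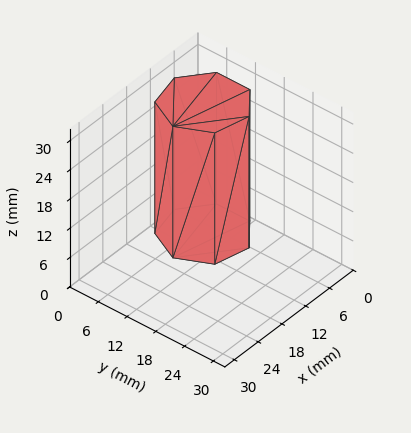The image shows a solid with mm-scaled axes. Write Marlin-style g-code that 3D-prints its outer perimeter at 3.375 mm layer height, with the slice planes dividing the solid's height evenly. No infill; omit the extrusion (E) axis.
Reading the render: the shape is a regular 7-sided prism (a cylinder approximated with 7 flat sides), circumscribed radius ≈ 8 mm, height ≈ 27 mm (dimensions read to the nearest mm from the axis ticks). For the g-code, the solid's height is divided into equal slices at the stated Δz and each level perimeter traced with G1 moves after a G0 lift.

; perimeter-only toolpath
G21 ; units = mm
G90 ; absolute positioning
G28 ; home
; layer 1
G0 Z3.375
G0 X16.000 Y8.000
G1 X12.988 Y14.255
G1 X6.220 Y15.799
G1 X0.792 Y11.471
G1 X0.792 Y4.529
G1 X6.220 Y0.201
G1 X12.988 Y1.745
G1 X16.000 Y8.000
; layer 2
G0 Z6.750
G0 X16.000 Y8.000
G1 X12.988 Y14.255
G1 X6.220 Y15.799
G1 X0.792 Y11.471
G1 X0.792 Y4.529
G1 X6.220 Y0.201
G1 X12.988 Y1.745
G1 X16.000 Y8.000
; layer 3
G0 Z10.125
G0 X16.000 Y8.000
G1 X12.988 Y14.255
G1 X6.220 Y15.799
G1 X0.792 Y11.471
G1 X0.792 Y4.529
G1 X6.220 Y0.201
G1 X12.988 Y1.745
G1 X16.000 Y8.000
; layer 4
G0 Z13.500
G0 X16.000 Y8.000
G1 X12.988 Y14.255
G1 X6.220 Y15.799
G1 X0.792 Y11.471
G1 X0.792 Y4.529
G1 X6.220 Y0.201
G1 X12.988 Y1.745
G1 X16.000 Y8.000
; layer 5
G0 Z16.875
G0 X16.000 Y8.000
G1 X12.988 Y14.255
G1 X6.220 Y15.799
G1 X0.792 Y11.471
G1 X0.792 Y4.529
G1 X6.220 Y0.201
G1 X12.988 Y1.745
G1 X16.000 Y8.000
; layer 6
G0 Z20.250
G0 X16.000 Y8.000
G1 X12.988 Y14.255
G1 X6.220 Y15.799
G1 X0.792 Y11.471
G1 X0.792 Y4.529
G1 X6.220 Y0.201
G1 X12.988 Y1.745
G1 X16.000 Y8.000
; layer 7
G0 Z23.625
G0 X16.000 Y8.000
G1 X12.988 Y14.255
G1 X6.220 Y15.799
G1 X0.792 Y11.471
G1 X0.792 Y4.529
G1 X6.220 Y0.201
G1 X12.988 Y1.745
G1 X16.000 Y8.000
; layer 8
G0 Z27.000
G0 X16.000 Y8.000
G1 X12.988 Y14.255
G1 X6.220 Y15.799
G1 X0.792 Y11.471
G1 X0.792 Y4.529
G1 X6.220 Y0.201
G1 X12.988 Y1.745
G1 X16.000 Y8.000
M2 ; end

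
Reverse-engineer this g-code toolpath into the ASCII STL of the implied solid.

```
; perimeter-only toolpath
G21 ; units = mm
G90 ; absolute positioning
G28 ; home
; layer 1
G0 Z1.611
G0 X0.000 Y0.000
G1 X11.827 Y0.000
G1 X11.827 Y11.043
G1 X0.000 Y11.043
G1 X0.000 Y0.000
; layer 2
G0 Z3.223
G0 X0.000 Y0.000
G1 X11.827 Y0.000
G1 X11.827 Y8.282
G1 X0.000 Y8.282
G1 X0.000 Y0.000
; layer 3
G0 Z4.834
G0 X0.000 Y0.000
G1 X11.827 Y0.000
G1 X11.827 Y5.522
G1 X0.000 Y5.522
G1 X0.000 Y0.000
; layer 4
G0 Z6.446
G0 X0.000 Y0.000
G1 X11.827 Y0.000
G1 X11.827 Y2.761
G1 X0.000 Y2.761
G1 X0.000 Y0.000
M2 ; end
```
solid part
  facet normal 0.0000 0.0000 -1.0000
    outer loop
      vertex 11.827 13.804 0.000
      vertex 11.827 0.000 0.000
      vertex 0.000 0.000 0.000
    endloop
  endfacet
  facet normal 0.0000 0.0000 -1.0000
    outer loop
      vertex 0.000 13.804 0.000
      vertex 11.827 13.804 0.000
      vertex 0.000 0.000 0.000
    endloop
  endfacet
  facet normal 0.0000 -1.0000 0.0000
    outer loop
      vertex 0.000 0.000 0.000
      vertex 11.827 0.000 0.000
      vertex 11.827 0.000 8.057
    endloop
  endfacet
  facet normal 0.0000 -1.0000 0.0000
    outer loop
      vertex 0.000 0.000 0.000
      vertex 11.827 0.000 8.057
      vertex 0.000 0.000 8.057
    endloop
  endfacet
  facet normal 0.0000 0.5041 0.8637
    outer loop
      vertex 0.000 0.000 8.057
      vertex 11.827 0.000 8.057
      vertex 11.827 13.804 0.000
    endloop
  endfacet
  facet normal 0.0000 0.5041 0.8637
    outer loop
      vertex 0.000 0.000 8.057
      vertex 11.827 13.804 0.000
      vertex 0.000 13.804 0.000
    endloop
  endfacet
  facet normal -1.0000 0.0000 0.0000
    outer loop
      vertex 0.000 0.000 8.057
      vertex 0.000 13.804 0.000
      vertex 0.000 0.000 0.000
    endloop
  endfacet
  facet normal 1.0000 0.0000 0.0000
    outer loop
      vertex 11.827 0.000 0.000
      vertex 11.827 13.804 0.000
      vertex 11.827 0.000 8.057
    endloop
  endfacet
endsolid part

The G0 Z moves step by Δz≈1.611 mm. The G1 loops shrink linearly with z, so the solid tapers from its base footprint up to z≈8.06. Closing with a flat bottom cap and the tapered top and triangulating gives 8 facets — a wedge (ramp): 11.8 × 13.8 mm base, rising to 8.06 mm along the y=0 edge and sloping linearly to z=0 at y=13.8.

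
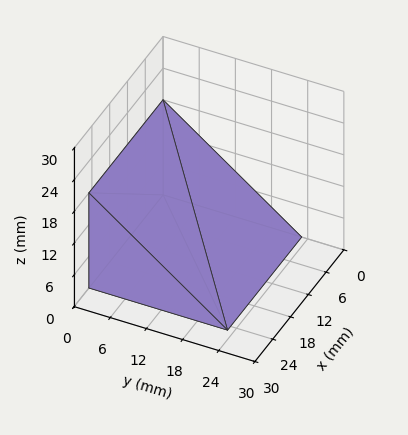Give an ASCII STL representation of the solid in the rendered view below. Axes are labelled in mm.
Reading the render: the shape is a wedge (ramp): 25 × 23 mm base, rising to 18 mm along the y=0 edge and sloping linearly to z=0 at y=23 (dimensions read to the nearest mm from the axis ticks). For the STL, each face is triangulated and given an outward normal.

solid part
  facet normal 0.0000 0.0000 -1.0000
    outer loop
      vertex 25.0 23.0 0.0
      vertex 25.0 0.0 0.0
      vertex 0.0 0.0 0.0
    endloop
  endfacet
  facet normal 0.0000 0.0000 -1.0000
    outer loop
      vertex 0.0 23.0 0.0
      vertex 25.0 23.0 0.0
      vertex 0.0 0.0 0.0
    endloop
  endfacet
  facet normal 0.0000 -1.0000 0.0000
    outer loop
      vertex 0.0 0.0 0.0
      vertex 25.0 0.0 0.0
      vertex 25.0 0.0 18.0
    endloop
  endfacet
  facet normal 0.0000 -1.0000 0.0000
    outer loop
      vertex 0.0 0.0 0.0
      vertex 25.0 0.0 18.0
      vertex 0.0 0.0 18.0
    endloop
  endfacet
  facet normal 0.0000 0.6163 0.7875
    outer loop
      vertex 0.0 0.0 18.0
      vertex 25.0 0.0 18.0
      vertex 25.0 23.0 0.0
    endloop
  endfacet
  facet normal 0.0000 0.6163 0.7875
    outer loop
      vertex 0.0 0.0 18.0
      vertex 25.0 23.0 0.0
      vertex 0.0 23.0 0.0
    endloop
  endfacet
  facet normal -1.0000 0.0000 0.0000
    outer loop
      vertex 0.0 0.0 18.0
      vertex 0.0 23.0 0.0
      vertex 0.0 0.0 0.0
    endloop
  endfacet
  facet normal 1.0000 0.0000 0.0000
    outer loop
      vertex 25.0 0.0 0.0
      vertex 25.0 23.0 0.0
      vertex 25.0 0.0 18.0
    endloop
  endfacet
endsolid part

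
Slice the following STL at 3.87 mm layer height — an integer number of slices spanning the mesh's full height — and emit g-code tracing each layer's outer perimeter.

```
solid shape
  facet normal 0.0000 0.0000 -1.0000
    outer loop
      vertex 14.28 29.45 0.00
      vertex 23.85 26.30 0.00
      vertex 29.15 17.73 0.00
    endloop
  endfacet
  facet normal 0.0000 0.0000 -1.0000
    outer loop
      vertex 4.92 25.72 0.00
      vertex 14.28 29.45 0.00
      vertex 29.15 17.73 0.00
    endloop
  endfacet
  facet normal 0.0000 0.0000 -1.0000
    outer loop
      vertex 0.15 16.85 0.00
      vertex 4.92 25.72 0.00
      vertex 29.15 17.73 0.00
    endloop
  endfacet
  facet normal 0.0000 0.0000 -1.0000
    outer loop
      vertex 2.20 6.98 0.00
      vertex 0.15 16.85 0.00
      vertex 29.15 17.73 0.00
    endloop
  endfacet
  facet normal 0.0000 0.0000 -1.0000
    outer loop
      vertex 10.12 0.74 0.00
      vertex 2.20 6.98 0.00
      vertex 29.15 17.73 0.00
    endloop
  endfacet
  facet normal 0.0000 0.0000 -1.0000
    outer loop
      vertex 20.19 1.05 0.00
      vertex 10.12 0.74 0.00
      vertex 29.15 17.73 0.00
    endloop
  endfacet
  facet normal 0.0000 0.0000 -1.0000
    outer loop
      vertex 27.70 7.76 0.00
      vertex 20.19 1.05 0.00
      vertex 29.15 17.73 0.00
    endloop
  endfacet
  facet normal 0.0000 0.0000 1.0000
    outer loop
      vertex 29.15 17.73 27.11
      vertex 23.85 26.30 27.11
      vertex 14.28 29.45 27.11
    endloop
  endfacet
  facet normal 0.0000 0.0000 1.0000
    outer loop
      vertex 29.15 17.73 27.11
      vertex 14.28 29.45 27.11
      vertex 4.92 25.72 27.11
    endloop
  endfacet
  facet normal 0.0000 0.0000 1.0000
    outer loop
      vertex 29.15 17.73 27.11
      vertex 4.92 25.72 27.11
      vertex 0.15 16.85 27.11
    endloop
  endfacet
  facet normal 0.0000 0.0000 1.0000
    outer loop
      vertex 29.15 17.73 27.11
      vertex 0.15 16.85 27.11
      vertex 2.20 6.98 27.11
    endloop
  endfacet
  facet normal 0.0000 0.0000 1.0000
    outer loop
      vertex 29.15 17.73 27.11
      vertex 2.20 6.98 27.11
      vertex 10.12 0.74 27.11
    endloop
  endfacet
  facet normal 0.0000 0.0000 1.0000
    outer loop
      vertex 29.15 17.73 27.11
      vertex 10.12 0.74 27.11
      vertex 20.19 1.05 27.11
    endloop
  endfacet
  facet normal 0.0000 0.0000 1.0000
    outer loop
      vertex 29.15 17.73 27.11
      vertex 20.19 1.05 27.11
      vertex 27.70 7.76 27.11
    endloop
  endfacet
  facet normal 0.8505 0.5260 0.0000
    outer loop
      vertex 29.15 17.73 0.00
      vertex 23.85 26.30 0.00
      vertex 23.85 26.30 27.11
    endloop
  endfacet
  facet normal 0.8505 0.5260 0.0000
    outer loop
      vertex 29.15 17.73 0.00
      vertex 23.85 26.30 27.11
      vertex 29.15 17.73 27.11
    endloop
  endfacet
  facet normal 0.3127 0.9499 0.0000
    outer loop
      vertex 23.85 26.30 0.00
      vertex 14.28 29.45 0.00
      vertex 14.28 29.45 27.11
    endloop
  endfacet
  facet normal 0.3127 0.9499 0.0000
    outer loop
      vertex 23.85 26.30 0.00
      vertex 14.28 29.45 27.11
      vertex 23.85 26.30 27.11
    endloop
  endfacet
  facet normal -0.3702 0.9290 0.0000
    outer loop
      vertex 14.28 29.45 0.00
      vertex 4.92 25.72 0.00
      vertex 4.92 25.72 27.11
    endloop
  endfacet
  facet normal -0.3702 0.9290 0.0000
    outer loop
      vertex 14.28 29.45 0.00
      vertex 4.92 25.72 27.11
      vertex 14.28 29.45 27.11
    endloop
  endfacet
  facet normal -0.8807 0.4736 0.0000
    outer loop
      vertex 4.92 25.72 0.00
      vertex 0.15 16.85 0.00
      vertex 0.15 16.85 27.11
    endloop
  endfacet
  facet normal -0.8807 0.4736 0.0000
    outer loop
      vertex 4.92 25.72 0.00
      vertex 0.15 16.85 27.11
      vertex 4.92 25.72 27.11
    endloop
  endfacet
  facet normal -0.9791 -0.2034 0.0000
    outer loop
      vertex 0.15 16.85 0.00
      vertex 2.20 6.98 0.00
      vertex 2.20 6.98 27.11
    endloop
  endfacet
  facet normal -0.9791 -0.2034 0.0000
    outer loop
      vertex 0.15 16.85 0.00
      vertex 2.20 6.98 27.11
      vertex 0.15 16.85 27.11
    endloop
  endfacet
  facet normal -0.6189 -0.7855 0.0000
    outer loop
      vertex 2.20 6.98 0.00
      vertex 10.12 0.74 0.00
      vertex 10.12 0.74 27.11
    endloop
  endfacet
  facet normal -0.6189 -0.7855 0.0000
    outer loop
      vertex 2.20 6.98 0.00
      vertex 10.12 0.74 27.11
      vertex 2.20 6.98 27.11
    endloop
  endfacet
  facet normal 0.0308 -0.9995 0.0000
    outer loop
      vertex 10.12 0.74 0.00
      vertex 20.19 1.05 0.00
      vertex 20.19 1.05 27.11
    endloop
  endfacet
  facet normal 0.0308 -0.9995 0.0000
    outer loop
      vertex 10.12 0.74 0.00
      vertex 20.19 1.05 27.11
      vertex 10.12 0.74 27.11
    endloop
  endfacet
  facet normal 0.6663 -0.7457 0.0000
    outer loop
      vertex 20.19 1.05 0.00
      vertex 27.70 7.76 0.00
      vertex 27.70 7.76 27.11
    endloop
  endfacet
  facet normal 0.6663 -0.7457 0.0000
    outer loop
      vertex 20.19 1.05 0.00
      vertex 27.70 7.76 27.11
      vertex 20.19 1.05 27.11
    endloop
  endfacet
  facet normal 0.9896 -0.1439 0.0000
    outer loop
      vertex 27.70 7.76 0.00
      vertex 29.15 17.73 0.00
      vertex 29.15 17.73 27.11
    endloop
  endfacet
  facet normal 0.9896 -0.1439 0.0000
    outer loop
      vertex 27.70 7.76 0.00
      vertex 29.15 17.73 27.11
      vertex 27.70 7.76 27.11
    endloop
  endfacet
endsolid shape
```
; perimeter-only toolpath
G21 ; units = mm
G90 ; absolute positioning
G28 ; home
; layer 1
G0 Z3.87
G0 X29.15 Y17.73
G1 X23.85 Y26.30
G1 X14.28 Y29.45
G1 X4.92 Y25.72
G1 X0.15 Y16.85
G1 X2.20 Y6.98
G1 X10.12 Y0.74
G1 X20.19 Y1.05
G1 X27.70 Y7.76
G1 X29.15 Y17.73
; layer 2
G0 Z7.75
G0 X29.15 Y17.73
G1 X23.85 Y26.30
G1 X14.28 Y29.45
G1 X4.92 Y25.72
G1 X0.15 Y16.85
G1 X2.20 Y6.98
G1 X10.12 Y0.74
G1 X20.19 Y1.05
G1 X27.70 Y7.76
G1 X29.15 Y17.73
; layer 3
G0 Z11.62
G0 X29.15 Y17.73
G1 X23.85 Y26.30
G1 X14.28 Y29.45
G1 X4.92 Y25.72
G1 X0.15 Y16.85
G1 X2.20 Y6.98
G1 X10.12 Y0.74
G1 X20.19 Y1.05
G1 X27.70 Y7.76
G1 X29.15 Y17.73
; layer 4
G0 Z15.49
G0 X29.15 Y17.73
G1 X23.85 Y26.30
G1 X14.28 Y29.45
G1 X4.92 Y25.72
G1 X0.15 Y16.85
G1 X2.20 Y6.98
G1 X10.12 Y0.74
G1 X20.19 Y1.05
G1 X27.70 Y7.76
G1 X29.15 Y17.73
; layer 5
G0 Z19.36
G0 X29.15 Y17.73
G1 X23.85 Y26.30
G1 X14.28 Y29.45
G1 X4.92 Y25.72
G1 X0.15 Y16.85
G1 X2.20 Y6.98
G1 X10.12 Y0.74
G1 X20.19 Y1.05
G1 X27.70 Y7.76
G1 X29.15 Y17.73
; layer 6
G0 Z23.24
G0 X29.15 Y17.73
G1 X23.85 Y26.30
G1 X14.28 Y29.45
G1 X4.92 Y25.72
G1 X0.15 Y16.85
G1 X2.20 Y6.98
G1 X10.12 Y0.74
G1 X20.19 Y1.05
G1 X27.70 Y7.76
G1 X29.15 Y17.73
; layer 7
G0 Z27.11
G0 X29.15 Y17.73
G1 X23.85 Y26.30
G1 X14.28 Y29.45
G1 X4.92 Y25.72
G1 X0.15 Y16.85
G1 X2.20 Y6.98
G1 X10.12 Y0.74
G1 X20.19 Y1.05
G1 X27.70 Y7.76
G1 X29.15 Y17.73
M2 ; end

The solid is a regular 9-sided prism (a cylinder approximated with 9 flat sides), circumscribed radius ≈ 14.7 mm, height ≈ 27.1 mm. Slicing at Δz = 3.87 mm — 7 equal slices spanning the solid's height, so layer i sits at z = i·h/7 — gives 7 non-empty perimeters. Each is a 9-segment closed polygon; G0 lifts to the layer z and rapids to the start vertex, then G1 traces the edges.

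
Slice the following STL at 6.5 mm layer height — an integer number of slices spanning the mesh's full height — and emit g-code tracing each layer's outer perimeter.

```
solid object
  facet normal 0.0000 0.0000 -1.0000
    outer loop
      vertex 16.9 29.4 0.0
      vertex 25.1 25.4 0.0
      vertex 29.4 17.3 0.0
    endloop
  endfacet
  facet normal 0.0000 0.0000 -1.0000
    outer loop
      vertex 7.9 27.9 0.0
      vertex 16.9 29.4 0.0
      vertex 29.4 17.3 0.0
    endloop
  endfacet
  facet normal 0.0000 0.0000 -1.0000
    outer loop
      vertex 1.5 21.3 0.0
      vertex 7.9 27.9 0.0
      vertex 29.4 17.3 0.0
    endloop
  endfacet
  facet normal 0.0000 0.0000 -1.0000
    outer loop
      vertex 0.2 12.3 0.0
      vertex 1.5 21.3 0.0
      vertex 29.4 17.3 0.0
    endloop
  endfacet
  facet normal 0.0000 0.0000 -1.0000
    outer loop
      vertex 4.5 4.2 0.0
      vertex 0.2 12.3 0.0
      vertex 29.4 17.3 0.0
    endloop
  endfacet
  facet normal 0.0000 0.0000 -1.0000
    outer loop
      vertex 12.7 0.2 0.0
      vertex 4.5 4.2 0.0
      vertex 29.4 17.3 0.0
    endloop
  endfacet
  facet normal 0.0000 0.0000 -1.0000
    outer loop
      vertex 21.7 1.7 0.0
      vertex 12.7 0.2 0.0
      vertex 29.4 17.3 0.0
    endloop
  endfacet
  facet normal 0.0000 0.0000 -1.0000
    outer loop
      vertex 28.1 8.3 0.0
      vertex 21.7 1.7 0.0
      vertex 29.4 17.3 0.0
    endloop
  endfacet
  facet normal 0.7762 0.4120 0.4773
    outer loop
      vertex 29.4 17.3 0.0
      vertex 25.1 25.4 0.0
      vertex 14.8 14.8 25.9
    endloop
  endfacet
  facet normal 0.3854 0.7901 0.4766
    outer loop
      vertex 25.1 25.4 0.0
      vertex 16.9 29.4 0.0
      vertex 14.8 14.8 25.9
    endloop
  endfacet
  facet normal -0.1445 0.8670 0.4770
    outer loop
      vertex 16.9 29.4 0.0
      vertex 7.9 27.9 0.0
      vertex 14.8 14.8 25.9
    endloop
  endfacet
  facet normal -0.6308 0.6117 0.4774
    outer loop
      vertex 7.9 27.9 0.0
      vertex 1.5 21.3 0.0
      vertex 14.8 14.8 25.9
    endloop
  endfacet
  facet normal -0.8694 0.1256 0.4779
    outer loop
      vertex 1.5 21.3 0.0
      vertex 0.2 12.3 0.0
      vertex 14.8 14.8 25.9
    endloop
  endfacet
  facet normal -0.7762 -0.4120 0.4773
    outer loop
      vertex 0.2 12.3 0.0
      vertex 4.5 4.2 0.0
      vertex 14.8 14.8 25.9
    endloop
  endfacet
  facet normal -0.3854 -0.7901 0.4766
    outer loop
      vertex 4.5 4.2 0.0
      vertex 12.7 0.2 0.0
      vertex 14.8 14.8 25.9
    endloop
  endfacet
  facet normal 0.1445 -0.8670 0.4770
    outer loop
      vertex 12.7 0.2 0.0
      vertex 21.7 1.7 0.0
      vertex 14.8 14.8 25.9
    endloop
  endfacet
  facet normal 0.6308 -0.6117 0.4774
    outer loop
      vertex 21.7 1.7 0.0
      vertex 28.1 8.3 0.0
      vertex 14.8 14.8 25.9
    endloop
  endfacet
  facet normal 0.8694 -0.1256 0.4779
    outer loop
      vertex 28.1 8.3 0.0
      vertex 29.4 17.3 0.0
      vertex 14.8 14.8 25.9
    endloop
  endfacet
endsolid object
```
; perimeter-only toolpath
G21 ; units = mm
G90 ; absolute positioning
G28 ; home
; layer 1
G0 Z6.5
G0 X25.7 Y16.7
G1 X22.5 Y22.7
G1 X16.4 Y25.7
G1 X9.6 Y24.6
G1 X4.8 Y19.7
G1 X3.9 Y12.9
G1 X7.1 Y6.9
G1 X13.2 Y3.9
G1 X20.0 Y5.0
G1 X24.8 Y9.9
G1 X25.7 Y16.7
; layer 2
G0 Z12.9
G0 X22.1 Y16.1
G1 X20.0 Y20.1
G1 X15.8 Y22.1
G1 X11.4 Y21.4
G1 X8.2 Y18.1
G1 X7.5 Y13.6
G1 X9.7 Y9.5
G1 X13.8 Y7.5
G1 X18.2 Y8.2
G1 X21.5 Y11.6
G1 X22.1 Y16.1
; layer 3
G0 Z19.4
G0 X18.5 Y15.4
G1 X17.4 Y17.5
G1 X15.3 Y18.5
G1 X13.1 Y18.1
G1 X11.5 Y16.4
G1 X11.2 Y14.2
G1 X12.2 Y12.2
G1 X14.3 Y11.2
G1 X16.5 Y11.5
G1 X18.1 Y13.2
G1 X18.5 Y15.4
M2 ; end

The solid is a regular 10-sided pyramid, base circumscribed radius ≈ 14.8 mm, apex at z ≈ 25.9 mm. Slicing at Δz = 6.5 mm — 4 equal slices spanning the solid's height, so layer i sits at z = i·h/4 — gives 3 non-empty perimeters. Each is a 10-segment closed polygon; G0 lifts to the layer z and rapids to the start vertex, then G1 traces the edges. The cross-section shrinks linearly with z (the slice at the apex is degenerate and omitted).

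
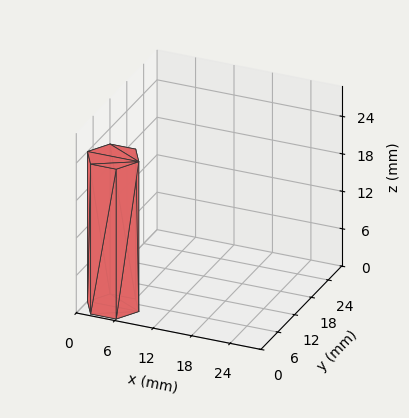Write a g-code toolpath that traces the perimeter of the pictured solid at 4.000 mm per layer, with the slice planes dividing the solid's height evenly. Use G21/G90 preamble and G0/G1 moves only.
Reading the render: the shape is a regular 6-sided prism (a cylinder approximated with 6 flat sides), circumscribed radius ≈ 4 mm, height ≈ 24 mm (dimensions read to the nearest mm from the axis ticks). For the g-code, the solid's height is divided into equal slices at the stated Δz and each level perimeter traced with G1 moves after a G0 lift.

; perimeter-only toolpath
G21 ; units = mm
G90 ; absolute positioning
G28 ; home
; layer 1
G0 Z4.000
G0 X8.000 Y4.000
G1 X6.000 Y7.464
G1 X2.000 Y7.464
G1 X0.000 Y4.000
G1 X2.000 Y0.536
G1 X6.000 Y0.536
G1 X8.000 Y4.000
; layer 2
G0 Z8.000
G0 X8.000 Y4.000
G1 X6.000 Y7.464
G1 X2.000 Y7.464
G1 X0.000 Y4.000
G1 X2.000 Y0.536
G1 X6.000 Y0.536
G1 X8.000 Y4.000
; layer 3
G0 Z12.000
G0 X8.000 Y4.000
G1 X6.000 Y7.464
G1 X2.000 Y7.464
G1 X0.000 Y4.000
G1 X2.000 Y0.536
G1 X6.000 Y0.536
G1 X8.000 Y4.000
; layer 4
G0 Z16.000
G0 X8.000 Y4.000
G1 X6.000 Y7.464
G1 X2.000 Y7.464
G1 X0.000 Y4.000
G1 X2.000 Y0.536
G1 X6.000 Y0.536
G1 X8.000 Y4.000
; layer 5
G0 Z20.000
G0 X8.000 Y4.000
G1 X6.000 Y7.464
G1 X2.000 Y7.464
G1 X0.000 Y4.000
G1 X2.000 Y0.536
G1 X6.000 Y0.536
G1 X8.000 Y4.000
; layer 6
G0 Z24.000
G0 X8.000 Y4.000
G1 X6.000 Y7.464
G1 X2.000 Y7.464
G1 X0.000 Y4.000
G1 X2.000 Y0.536
G1 X6.000 Y0.536
G1 X8.000 Y4.000
M2 ; end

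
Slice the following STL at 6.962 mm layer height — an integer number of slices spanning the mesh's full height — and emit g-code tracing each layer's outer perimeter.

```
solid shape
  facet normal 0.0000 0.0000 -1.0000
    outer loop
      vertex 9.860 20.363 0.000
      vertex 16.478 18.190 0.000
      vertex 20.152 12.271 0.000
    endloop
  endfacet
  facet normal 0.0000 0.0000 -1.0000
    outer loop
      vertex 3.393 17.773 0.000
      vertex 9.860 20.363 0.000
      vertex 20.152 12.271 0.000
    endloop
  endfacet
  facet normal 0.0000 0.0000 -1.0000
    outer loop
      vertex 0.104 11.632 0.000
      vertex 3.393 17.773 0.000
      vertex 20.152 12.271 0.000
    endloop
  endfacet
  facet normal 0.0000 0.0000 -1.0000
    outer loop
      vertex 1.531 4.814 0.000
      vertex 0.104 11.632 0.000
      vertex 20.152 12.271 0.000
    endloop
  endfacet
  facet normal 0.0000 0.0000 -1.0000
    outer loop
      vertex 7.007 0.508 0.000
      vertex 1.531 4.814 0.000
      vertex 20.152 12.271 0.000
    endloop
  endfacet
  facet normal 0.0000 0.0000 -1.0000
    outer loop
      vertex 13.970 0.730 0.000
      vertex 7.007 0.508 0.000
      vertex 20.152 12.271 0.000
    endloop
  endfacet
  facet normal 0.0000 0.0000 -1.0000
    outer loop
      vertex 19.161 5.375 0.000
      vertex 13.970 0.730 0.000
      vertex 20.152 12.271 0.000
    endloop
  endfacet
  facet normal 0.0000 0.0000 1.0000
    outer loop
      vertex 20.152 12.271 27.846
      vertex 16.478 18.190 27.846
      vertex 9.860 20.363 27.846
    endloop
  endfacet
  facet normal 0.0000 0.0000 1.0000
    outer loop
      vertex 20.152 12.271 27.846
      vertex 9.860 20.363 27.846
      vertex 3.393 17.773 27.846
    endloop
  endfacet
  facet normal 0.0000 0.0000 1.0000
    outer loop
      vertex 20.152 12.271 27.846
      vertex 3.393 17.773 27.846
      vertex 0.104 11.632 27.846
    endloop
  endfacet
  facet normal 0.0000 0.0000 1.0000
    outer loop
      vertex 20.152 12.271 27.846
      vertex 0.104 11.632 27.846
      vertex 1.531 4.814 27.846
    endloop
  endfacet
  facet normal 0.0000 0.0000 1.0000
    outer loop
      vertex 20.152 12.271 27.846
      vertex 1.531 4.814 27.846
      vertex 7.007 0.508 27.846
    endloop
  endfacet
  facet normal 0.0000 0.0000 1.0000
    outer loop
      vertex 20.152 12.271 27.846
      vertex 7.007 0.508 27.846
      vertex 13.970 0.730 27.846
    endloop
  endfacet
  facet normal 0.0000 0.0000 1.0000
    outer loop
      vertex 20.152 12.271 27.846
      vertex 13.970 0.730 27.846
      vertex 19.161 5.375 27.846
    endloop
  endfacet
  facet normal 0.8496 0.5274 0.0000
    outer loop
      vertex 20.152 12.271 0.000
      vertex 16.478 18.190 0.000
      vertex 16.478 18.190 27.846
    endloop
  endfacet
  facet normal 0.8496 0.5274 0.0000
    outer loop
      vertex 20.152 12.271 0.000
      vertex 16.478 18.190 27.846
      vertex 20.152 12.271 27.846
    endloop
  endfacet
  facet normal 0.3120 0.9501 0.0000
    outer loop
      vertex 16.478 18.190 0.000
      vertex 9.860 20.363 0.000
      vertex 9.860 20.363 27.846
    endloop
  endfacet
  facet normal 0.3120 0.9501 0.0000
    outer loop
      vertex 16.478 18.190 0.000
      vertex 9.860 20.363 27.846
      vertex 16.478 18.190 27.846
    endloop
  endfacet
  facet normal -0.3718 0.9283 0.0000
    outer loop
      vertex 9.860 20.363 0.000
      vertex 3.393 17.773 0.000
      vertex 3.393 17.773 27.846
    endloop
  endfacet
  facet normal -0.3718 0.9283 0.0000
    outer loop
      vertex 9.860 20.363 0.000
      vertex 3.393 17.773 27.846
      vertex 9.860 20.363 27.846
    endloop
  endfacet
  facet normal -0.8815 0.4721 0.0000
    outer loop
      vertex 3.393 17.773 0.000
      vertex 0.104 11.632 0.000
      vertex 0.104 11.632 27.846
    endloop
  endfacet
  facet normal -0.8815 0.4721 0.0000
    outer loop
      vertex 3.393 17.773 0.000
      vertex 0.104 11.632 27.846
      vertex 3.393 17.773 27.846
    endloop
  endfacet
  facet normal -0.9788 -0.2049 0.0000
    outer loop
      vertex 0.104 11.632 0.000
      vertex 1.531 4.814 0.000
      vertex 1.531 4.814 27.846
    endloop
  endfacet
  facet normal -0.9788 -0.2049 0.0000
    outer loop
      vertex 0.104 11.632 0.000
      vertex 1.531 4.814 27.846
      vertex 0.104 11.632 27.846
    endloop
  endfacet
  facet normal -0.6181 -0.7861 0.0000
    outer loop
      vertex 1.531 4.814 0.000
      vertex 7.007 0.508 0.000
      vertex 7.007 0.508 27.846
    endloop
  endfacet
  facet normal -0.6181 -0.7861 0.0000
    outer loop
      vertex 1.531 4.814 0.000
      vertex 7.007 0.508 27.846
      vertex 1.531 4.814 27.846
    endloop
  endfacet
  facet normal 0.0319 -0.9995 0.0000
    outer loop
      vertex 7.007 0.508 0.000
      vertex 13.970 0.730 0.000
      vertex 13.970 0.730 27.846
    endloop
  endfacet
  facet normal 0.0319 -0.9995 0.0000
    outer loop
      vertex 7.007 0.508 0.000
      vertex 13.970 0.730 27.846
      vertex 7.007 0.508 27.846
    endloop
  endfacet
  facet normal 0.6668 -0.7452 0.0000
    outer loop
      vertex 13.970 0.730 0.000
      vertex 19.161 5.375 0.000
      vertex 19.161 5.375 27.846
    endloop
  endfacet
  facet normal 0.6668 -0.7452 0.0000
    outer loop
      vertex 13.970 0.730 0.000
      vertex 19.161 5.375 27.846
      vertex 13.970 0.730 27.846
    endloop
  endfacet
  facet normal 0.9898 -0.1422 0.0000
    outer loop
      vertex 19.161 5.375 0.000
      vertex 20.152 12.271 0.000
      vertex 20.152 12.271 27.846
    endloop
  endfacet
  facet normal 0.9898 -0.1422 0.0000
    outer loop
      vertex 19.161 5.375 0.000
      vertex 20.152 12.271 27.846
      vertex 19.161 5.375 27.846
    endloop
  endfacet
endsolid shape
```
; perimeter-only toolpath
G21 ; units = mm
G90 ; absolute positioning
G28 ; home
; layer 1
G0 Z6.962
G0 X20.152 Y12.271
G1 X16.478 Y18.190
G1 X9.860 Y20.363
G1 X3.393 Y17.773
G1 X0.104 Y11.632
G1 X1.531 Y4.814
G1 X7.007 Y0.508
G1 X13.970 Y0.730
G1 X19.161 Y5.375
G1 X20.152 Y12.271
; layer 2
G0 Z13.923
G0 X20.152 Y12.271
G1 X16.478 Y18.190
G1 X9.860 Y20.363
G1 X3.393 Y17.773
G1 X0.104 Y11.632
G1 X1.531 Y4.814
G1 X7.007 Y0.508
G1 X13.970 Y0.730
G1 X19.161 Y5.375
G1 X20.152 Y12.271
; layer 3
G0 Z20.884
G0 X20.152 Y12.271
G1 X16.478 Y18.190
G1 X9.860 Y20.363
G1 X3.393 Y17.773
G1 X0.104 Y11.632
G1 X1.531 Y4.814
G1 X7.007 Y0.508
G1 X13.970 Y0.730
G1 X19.161 Y5.375
G1 X20.152 Y12.271
; layer 4
G0 Z27.846
G0 X20.152 Y12.271
G1 X16.478 Y18.190
G1 X9.860 Y20.363
G1 X3.393 Y17.773
G1 X0.104 Y11.632
G1 X1.531 Y4.814
G1 X7.007 Y0.508
G1 X13.970 Y0.730
G1 X19.161 Y5.375
G1 X20.152 Y12.271
M2 ; end

The solid is a regular 9-sided prism (a cylinder approximated with 9 flat sides), circumscribed radius ≈ 10.2 mm, height ≈ 27.8 mm. Slicing at Δz = 6.962 mm — 4 equal slices spanning the solid's height, so layer i sits at z = i·h/4 — gives 4 non-empty perimeters. Each is a 9-segment closed polygon; G0 lifts to the layer z and rapids to the start vertex, then G1 traces the edges.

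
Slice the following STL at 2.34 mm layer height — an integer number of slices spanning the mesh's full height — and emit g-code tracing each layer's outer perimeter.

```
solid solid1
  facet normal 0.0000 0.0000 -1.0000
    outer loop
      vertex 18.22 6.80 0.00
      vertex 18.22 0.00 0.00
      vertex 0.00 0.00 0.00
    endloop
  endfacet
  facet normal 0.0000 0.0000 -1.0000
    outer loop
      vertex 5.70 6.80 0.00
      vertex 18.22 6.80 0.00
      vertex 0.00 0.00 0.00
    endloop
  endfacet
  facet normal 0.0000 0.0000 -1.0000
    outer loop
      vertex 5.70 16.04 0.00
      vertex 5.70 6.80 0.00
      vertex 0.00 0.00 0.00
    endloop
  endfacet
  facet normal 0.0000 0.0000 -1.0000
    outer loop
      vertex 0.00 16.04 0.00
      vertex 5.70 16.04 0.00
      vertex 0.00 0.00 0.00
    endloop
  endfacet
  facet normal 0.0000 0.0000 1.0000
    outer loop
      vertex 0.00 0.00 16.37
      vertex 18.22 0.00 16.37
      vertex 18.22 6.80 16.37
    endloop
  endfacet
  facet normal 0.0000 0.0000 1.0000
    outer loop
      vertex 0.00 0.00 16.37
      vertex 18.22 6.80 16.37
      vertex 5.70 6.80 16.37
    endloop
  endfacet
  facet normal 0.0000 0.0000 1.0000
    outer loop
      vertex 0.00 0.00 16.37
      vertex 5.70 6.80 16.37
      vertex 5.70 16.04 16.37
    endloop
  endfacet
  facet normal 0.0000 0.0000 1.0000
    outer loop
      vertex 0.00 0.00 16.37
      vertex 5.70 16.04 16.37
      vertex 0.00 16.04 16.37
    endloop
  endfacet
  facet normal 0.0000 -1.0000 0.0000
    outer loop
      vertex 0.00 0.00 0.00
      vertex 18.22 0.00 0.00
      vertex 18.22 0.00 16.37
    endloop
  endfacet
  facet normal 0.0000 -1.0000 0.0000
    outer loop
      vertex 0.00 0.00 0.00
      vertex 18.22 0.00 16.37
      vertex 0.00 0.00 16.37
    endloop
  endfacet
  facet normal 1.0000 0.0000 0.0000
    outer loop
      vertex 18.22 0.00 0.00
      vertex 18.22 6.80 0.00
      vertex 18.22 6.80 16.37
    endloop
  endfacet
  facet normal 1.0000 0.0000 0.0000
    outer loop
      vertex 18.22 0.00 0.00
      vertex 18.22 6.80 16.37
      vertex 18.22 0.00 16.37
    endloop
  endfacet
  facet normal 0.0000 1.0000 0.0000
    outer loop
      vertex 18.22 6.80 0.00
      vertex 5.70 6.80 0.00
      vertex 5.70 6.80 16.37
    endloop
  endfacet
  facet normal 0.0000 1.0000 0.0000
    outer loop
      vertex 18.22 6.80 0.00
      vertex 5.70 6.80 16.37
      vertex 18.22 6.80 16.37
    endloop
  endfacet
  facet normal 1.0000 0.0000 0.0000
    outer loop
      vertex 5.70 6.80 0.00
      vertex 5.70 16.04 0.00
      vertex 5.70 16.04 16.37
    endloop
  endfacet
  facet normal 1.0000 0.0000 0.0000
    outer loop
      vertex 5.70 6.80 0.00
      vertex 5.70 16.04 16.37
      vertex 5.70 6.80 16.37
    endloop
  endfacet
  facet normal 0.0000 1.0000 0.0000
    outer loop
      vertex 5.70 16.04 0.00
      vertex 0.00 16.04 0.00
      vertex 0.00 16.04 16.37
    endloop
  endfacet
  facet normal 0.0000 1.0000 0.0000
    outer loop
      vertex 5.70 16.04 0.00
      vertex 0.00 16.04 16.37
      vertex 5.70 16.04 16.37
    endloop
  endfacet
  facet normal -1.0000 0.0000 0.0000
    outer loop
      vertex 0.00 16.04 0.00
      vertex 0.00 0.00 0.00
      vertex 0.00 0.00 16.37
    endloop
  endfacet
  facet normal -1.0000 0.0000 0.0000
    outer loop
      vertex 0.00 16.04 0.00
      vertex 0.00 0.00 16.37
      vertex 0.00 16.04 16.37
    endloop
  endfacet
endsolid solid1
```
; perimeter-only toolpath
G21 ; units = mm
G90 ; absolute positioning
G28 ; home
; layer 1
G0 Z2.34
G0 X0.00 Y0.00
G1 X18.22 Y0.00
G1 X18.22 Y6.80
G1 X5.70 Y6.80
G1 X5.70 Y16.04
G1 X0.00 Y16.04
G1 X0.00 Y0.00
; layer 2
G0 Z4.68
G0 X0.00 Y0.00
G1 X18.22 Y0.00
G1 X18.22 Y6.80
G1 X5.70 Y6.80
G1 X5.70 Y16.04
G1 X0.00 Y16.04
G1 X0.00 Y0.00
; layer 3
G0 Z7.02
G0 X0.00 Y0.00
G1 X18.22 Y0.00
G1 X18.22 Y6.80
G1 X5.70 Y6.80
G1 X5.70 Y16.04
G1 X0.00 Y16.04
G1 X0.00 Y0.00
; layer 4
G0 Z9.35
G0 X0.00 Y0.00
G1 X18.22 Y0.00
G1 X18.22 Y6.80
G1 X5.70 Y6.80
G1 X5.70 Y16.04
G1 X0.00 Y16.04
G1 X0.00 Y0.00
; layer 5
G0 Z11.69
G0 X0.00 Y0.00
G1 X18.22 Y0.00
G1 X18.22 Y6.80
G1 X5.70 Y6.80
G1 X5.70 Y16.04
G1 X0.00 Y16.04
G1 X0.00 Y0.00
; layer 6
G0 Z14.03
G0 X0.00 Y0.00
G1 X18.22 Y0.00
G1 X18.22 Y6.80
G1 X5.70 Y6.80
G1 X5.70 Y16.04
G1 X0.00 Y16.04
G1 X0.00 Y0.00
; layer 7
G0 Z16.37
G0 X0.00 Y0.00
G1 X18.22 Y0.00
G1 X18.22 Y6.80
G1 X5.70 Y6.80
G1 X5.70 Y16.04
G1 X0.00 Y16.04
G1 X0.00 Y0.00
M2 ; end

The solid is an L-shaped prism: outer 18.2 × 16 mm, arm thicknesses ≈ 6.8 mm (horizontal) and 5.7 mm (vertical), extruded 16.4 mm in z. Slicing at Δz = 2.34 mm — 7 equal slices spanning the solid's height, so layer i sits at z = i·h/7 — gives 7 non-empty perimeters. Each is a 6-segment closed polygon; G0 lifts to the layer z and rapids to the start vertex, then G1 traces the edges.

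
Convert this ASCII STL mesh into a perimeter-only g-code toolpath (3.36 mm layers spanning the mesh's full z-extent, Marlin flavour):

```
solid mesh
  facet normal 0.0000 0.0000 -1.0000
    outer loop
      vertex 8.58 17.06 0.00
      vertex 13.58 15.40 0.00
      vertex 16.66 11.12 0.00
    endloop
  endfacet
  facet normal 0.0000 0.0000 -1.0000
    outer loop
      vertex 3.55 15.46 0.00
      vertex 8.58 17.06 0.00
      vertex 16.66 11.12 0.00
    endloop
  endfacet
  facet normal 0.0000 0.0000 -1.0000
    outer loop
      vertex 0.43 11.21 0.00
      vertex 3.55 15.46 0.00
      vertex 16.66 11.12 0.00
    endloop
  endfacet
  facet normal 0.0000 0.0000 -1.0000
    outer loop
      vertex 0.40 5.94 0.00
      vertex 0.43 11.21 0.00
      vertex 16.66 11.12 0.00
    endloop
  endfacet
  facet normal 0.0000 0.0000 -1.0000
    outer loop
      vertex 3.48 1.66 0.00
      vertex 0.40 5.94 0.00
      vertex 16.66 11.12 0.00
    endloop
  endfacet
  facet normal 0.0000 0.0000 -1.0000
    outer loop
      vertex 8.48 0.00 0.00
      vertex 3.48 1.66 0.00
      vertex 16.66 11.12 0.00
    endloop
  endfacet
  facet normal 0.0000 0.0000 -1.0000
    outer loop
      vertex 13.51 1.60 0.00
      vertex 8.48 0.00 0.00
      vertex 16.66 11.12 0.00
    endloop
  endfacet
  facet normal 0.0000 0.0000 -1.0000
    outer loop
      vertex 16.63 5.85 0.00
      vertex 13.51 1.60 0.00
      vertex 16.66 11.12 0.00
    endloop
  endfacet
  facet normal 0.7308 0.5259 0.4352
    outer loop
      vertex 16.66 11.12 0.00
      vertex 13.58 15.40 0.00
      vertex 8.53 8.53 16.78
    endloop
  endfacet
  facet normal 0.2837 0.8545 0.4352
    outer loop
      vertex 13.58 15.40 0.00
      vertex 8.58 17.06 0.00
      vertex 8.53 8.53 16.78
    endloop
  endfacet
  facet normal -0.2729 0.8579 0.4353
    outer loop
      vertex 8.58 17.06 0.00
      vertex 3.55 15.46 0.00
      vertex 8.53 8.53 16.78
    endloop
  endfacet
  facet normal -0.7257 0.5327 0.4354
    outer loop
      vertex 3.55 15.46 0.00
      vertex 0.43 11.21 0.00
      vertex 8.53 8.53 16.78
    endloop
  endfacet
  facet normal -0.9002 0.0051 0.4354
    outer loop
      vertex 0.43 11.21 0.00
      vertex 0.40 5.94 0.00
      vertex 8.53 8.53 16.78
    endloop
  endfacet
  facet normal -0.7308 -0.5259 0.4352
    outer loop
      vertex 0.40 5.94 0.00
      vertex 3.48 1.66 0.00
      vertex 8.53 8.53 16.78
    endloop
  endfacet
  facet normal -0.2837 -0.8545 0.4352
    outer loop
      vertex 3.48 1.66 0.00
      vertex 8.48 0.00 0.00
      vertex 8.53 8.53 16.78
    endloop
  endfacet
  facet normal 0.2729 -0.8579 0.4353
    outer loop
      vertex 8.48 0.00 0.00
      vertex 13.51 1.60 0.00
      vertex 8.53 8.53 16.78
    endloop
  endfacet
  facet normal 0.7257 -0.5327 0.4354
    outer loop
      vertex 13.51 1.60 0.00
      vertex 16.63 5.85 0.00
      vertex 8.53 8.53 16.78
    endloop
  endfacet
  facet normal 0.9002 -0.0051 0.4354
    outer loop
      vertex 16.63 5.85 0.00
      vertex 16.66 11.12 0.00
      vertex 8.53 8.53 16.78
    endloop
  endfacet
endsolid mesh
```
; perimeter-only toolpath
G21 ; units = mm
G90 ; absolute positioning
G28 ; home
; layer 1
G0 Z3.36
G0 X15.03 Y10.60
G1 X12.57 Y14.03
G1 X8.57 Y15.35
G1 X4.55 Y14.07
G1 X2.05 Y10.67
G1 X2.03 Y6.46
G1 X4.49 Y3.03
G1 X8.49 Y1.71
G1 X12.51 Y2.99
G1 X15.01 Y6.39
G1 X15.03 Y10.60
; layer 2
G0 Z6.71
G0 X13.41 Y10.08
G1 X11.56 Y12.65
G1 X8.56 Y13.65
G1 X5.54 Y12.69
G1 X3.67 Y10.14
G1 X3.65 Y6.98
G1 X5.50 Y4.41
G1 X8.50 Y3.41
G1 X11.52 Y4.37
G1 X13.39 Y6.92
G1 X13.41 Y10.08
; layer 3
G0 Z10.07
G0 X11.78 Y9.57
G1 X10.55 Y11.28
G1 X8.55 Y11.94
G1 X6.54 Y11.30
G1 X5.29 Y9.60
G1 X5.28 Y7.49
G1 X6.51 Y5.78
G1 X8.51 Y5.12
G1 X10.52 Y5.76
G1 X11.77 Y7.46
G1 X11.78 Y9.57
; layer 4
G0 Z13.42
G0 X10.16 Y9.05
G1 X9.54 Y9.90
G1 X8.54 Y10.24
G1 X7.53 Y9.92
G1 X6.91 Y9.07
G1 X6.90 Y8.01
G1 X7.52 Y7.16
G1 X8.52 Y6.82
G1 X9.53 Y7.14
G1 X10.15 Y7.99
G1 X10.16 Y9.05
M2 ; end

The solid is a regular 10-sided pyramid, base circumscribed radius ≈ 8.53 mm, apex at z ≈ 16.8 mm. Slicing at Δz = 3.36 mm — 5 equal slices spanning the solid's height, so layer i sits at z = i·h/5 — gives 4 non-empty perimeters. Each is a 10-segment closed polygon; G0 lifts to the layer z and rapids to the start vertex, then G1 traces the edges. The cross-section shrinks linearly with z (the slice at the apex is degenerate and omitted).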